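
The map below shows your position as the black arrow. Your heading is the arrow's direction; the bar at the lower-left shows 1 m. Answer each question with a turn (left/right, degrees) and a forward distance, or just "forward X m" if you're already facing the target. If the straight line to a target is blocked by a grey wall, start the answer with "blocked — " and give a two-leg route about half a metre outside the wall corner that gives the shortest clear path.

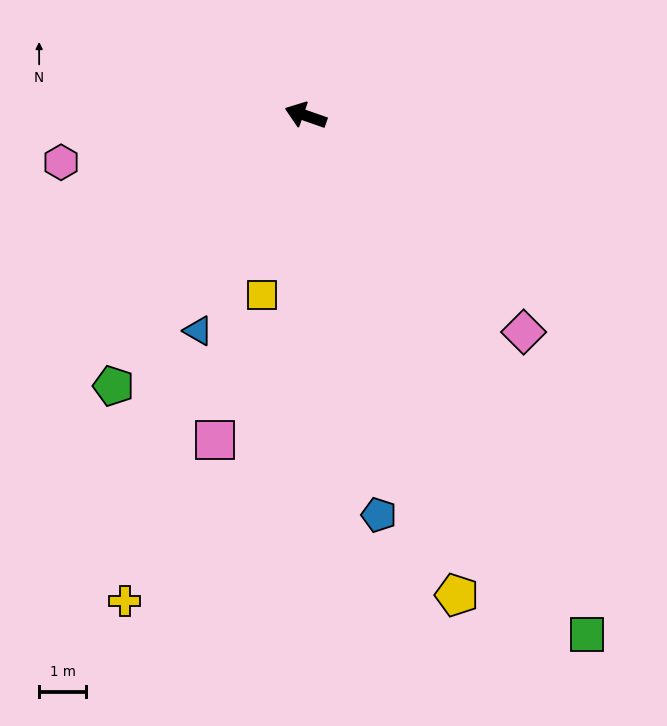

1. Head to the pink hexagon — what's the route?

turn left 30°, forward 5.3 m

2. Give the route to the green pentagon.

turn left 74°, forward 7.0 m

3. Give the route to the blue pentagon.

turn left 120°, forward 8.6 m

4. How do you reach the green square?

turn left 138°, forward 12.5 m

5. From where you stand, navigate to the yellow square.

turn left 96°, forward 3.9 m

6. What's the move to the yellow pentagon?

turn left 127°, forward 10.6 m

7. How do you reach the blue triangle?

turn left 83°, forward 5.1 m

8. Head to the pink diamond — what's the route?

turn left 154°, forward 6.5 m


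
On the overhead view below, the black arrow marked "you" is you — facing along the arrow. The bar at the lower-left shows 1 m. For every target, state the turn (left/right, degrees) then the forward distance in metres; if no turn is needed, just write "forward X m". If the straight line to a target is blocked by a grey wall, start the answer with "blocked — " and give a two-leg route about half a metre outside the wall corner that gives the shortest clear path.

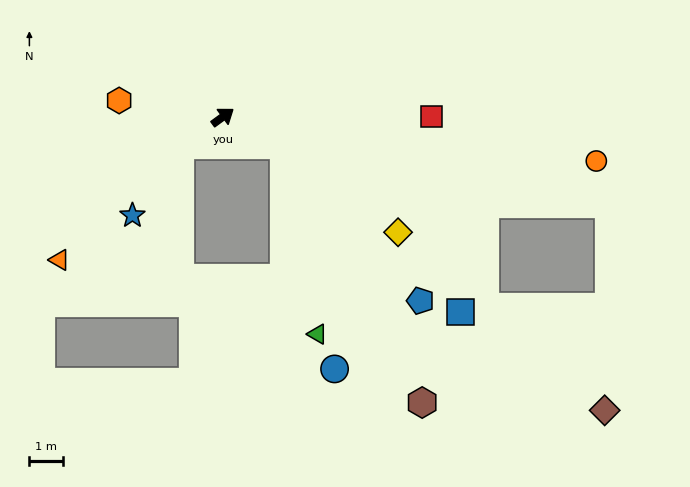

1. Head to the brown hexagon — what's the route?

blocked — turn right 61°, forward 2.0 m, then turn right 37°, forward 8.7 m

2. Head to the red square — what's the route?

turn right 36°, forward 6.2 m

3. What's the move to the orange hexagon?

turn left 135°, forward 3.1 m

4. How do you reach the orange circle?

turn right 43°, forward 11.2 m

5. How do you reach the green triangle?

blocked — turn right 61°, forward 2.0 m, then turn right 55°, forward 5.7 m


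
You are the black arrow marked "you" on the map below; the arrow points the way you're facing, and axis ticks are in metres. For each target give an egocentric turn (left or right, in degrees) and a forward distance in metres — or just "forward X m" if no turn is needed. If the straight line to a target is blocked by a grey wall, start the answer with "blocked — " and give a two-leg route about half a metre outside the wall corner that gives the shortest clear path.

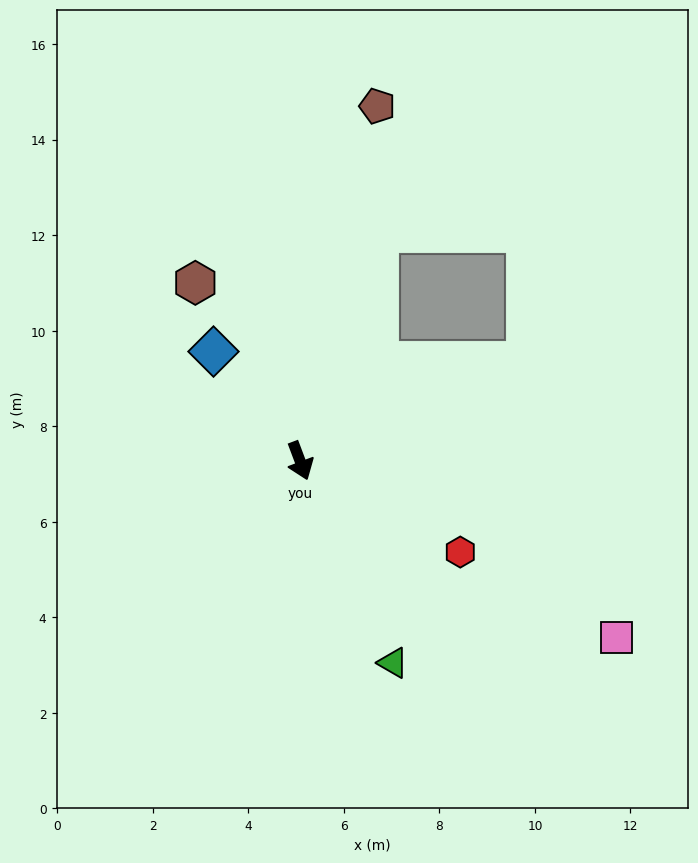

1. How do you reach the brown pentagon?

turn left 147°, forward 7.6 m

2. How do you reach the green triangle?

turn left 4°, forward 4.7 m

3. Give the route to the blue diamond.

turn right 162°, forward 2.9 m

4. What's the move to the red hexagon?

turn left 40°, forward 3.9 m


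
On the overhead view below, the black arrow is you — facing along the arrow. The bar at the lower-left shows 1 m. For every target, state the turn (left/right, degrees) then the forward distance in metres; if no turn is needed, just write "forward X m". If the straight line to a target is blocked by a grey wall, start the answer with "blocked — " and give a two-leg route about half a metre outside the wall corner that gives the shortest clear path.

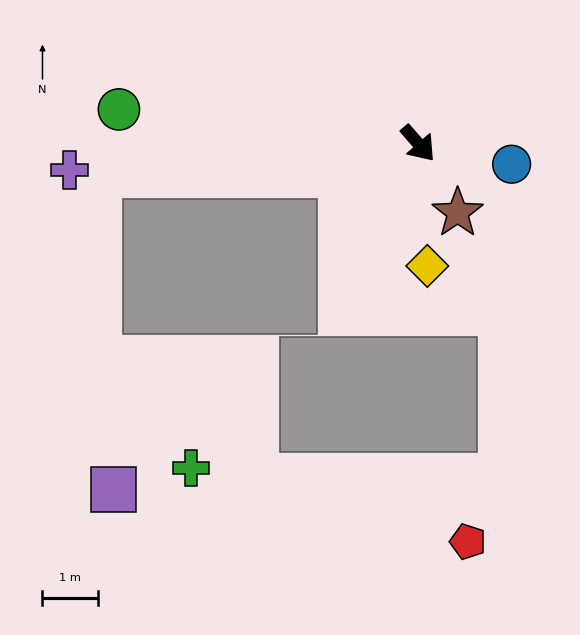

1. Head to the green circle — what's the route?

turn right 138°, forward 5.4 m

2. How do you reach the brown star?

turn right 11°, forward 1.4 m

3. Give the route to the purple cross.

turn right 127°, forward 6.3 m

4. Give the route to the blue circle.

turn left 36°, forward 1.7 m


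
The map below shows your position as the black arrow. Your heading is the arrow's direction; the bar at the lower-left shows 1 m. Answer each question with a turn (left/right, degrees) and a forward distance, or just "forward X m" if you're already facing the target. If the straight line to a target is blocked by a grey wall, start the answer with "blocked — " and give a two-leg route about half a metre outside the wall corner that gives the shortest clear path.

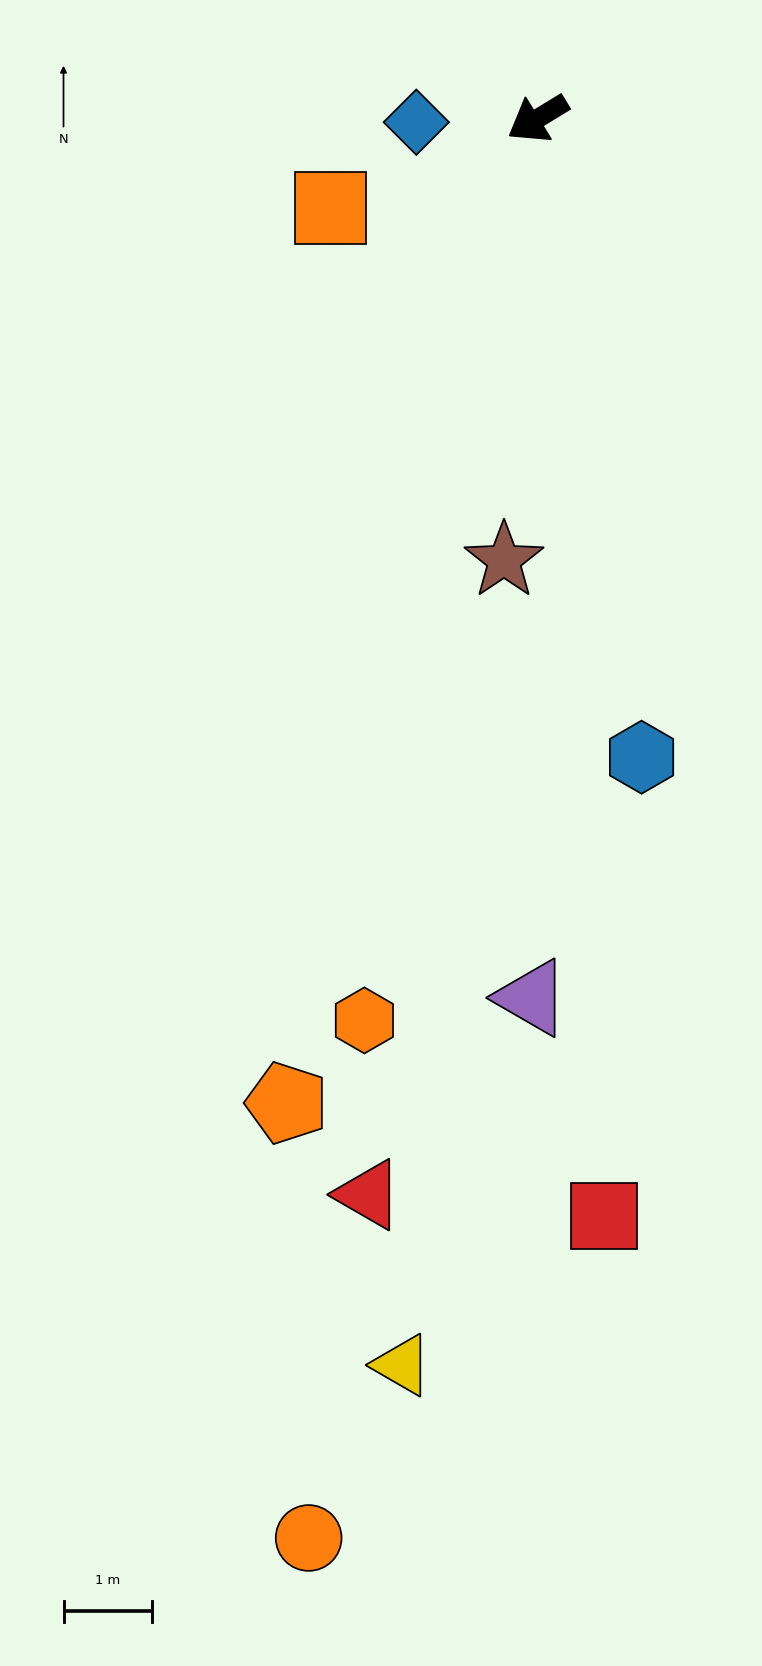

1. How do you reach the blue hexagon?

turn left 68°, forward 7.3 m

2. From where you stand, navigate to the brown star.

turn left 54°, forward 5.0 m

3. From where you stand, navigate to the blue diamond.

turn right 30°, forward 1.4 m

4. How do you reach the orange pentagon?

turn left 44°, forward 11.5 m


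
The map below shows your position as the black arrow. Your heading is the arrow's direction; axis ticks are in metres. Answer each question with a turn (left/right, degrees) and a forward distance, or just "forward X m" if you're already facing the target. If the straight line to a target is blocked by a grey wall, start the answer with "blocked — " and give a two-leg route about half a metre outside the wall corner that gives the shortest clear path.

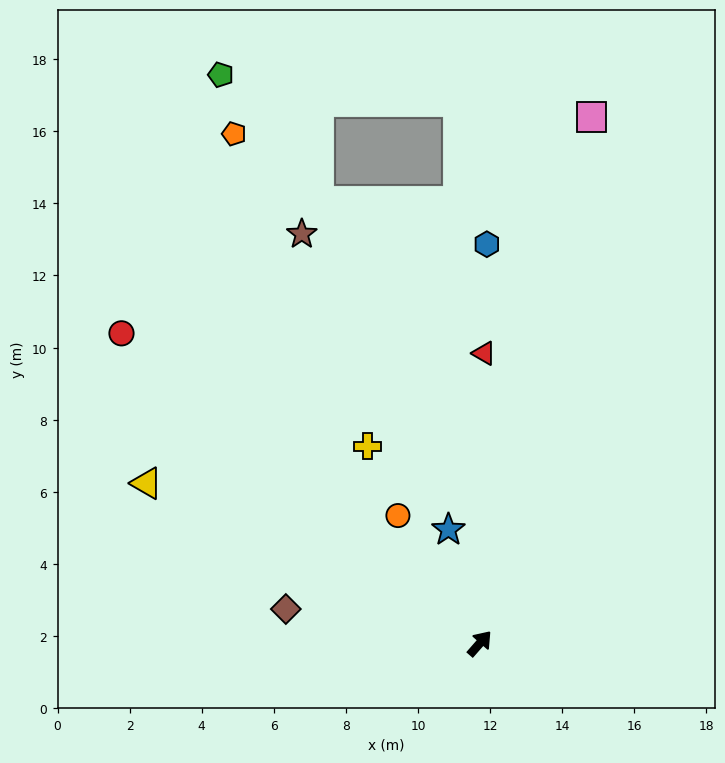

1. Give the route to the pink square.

turn left 29°, forward 14.9 m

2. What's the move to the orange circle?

turn left 74°, forward 4.2 m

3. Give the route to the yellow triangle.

turn left 106°, forward 10.3 m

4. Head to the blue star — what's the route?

turn left 57°, forward 3.3 m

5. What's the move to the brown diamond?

turn left 121°, forward 5.5 m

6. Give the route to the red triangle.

turn left 40°, forward 8.0 m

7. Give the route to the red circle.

turn left 90°, forward 13.1 m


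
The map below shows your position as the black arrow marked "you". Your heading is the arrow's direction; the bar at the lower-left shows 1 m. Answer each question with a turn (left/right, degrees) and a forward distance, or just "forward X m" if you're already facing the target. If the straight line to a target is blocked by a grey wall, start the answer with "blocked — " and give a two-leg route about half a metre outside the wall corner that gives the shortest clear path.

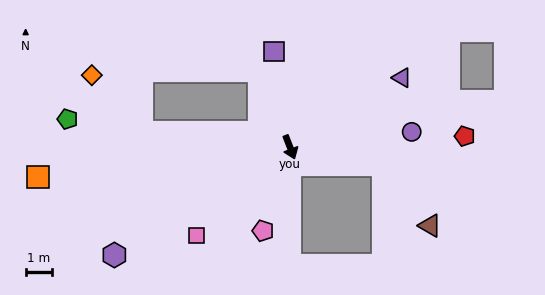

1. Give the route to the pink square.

turn right 68°, forward 4.8 m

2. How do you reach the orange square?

turn right 104°, forward 9.5 m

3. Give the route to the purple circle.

turn left 76°, forward 4.6 m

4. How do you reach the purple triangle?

turn left 101°, forward 4.9 m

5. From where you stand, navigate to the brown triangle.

blocked — turn left 58°, forward 3.5 m, then turn right 41°, forward 2.9 m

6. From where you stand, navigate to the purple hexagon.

turn right 80°, forward 7.7 m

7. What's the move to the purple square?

turn left 168°, forward 3.6 m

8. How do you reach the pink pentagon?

turn right 39°, forward 3.3 m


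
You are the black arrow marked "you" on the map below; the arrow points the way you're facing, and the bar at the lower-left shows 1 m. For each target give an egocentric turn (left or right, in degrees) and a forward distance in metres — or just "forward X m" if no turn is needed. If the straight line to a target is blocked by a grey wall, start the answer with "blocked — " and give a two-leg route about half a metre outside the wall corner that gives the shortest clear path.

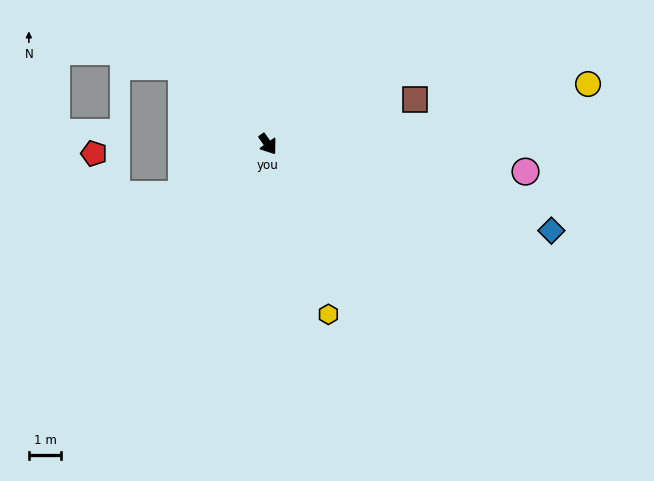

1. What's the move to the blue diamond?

turn left 38°, forward 9.2 m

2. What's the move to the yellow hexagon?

turn right 16°, forward 5.6 m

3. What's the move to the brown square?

turn left 71°, forward 4.8 m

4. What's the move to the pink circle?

turn left 48°, forward 8.0 m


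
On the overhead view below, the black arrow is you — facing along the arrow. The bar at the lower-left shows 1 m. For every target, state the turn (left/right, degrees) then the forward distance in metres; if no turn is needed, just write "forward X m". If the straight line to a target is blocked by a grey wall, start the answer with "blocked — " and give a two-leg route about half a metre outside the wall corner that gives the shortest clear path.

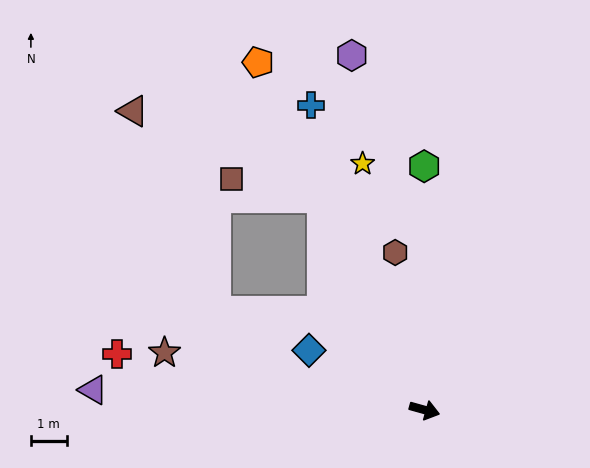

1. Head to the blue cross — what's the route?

turn left 126°, forward 9.1 m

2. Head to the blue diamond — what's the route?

turn left 168°, forward 3.6 m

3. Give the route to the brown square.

blocked — turn left 131°, forward 6.6 m, then turn left 53°, forward 2.6 m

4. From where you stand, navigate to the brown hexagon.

turn left 116°, forward 4.5 m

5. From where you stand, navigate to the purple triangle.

turn right 168°, forward 9.3 m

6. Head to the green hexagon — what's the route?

turn left 106°, forward 6.8 m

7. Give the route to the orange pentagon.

turn left 131°, forward 10.8 m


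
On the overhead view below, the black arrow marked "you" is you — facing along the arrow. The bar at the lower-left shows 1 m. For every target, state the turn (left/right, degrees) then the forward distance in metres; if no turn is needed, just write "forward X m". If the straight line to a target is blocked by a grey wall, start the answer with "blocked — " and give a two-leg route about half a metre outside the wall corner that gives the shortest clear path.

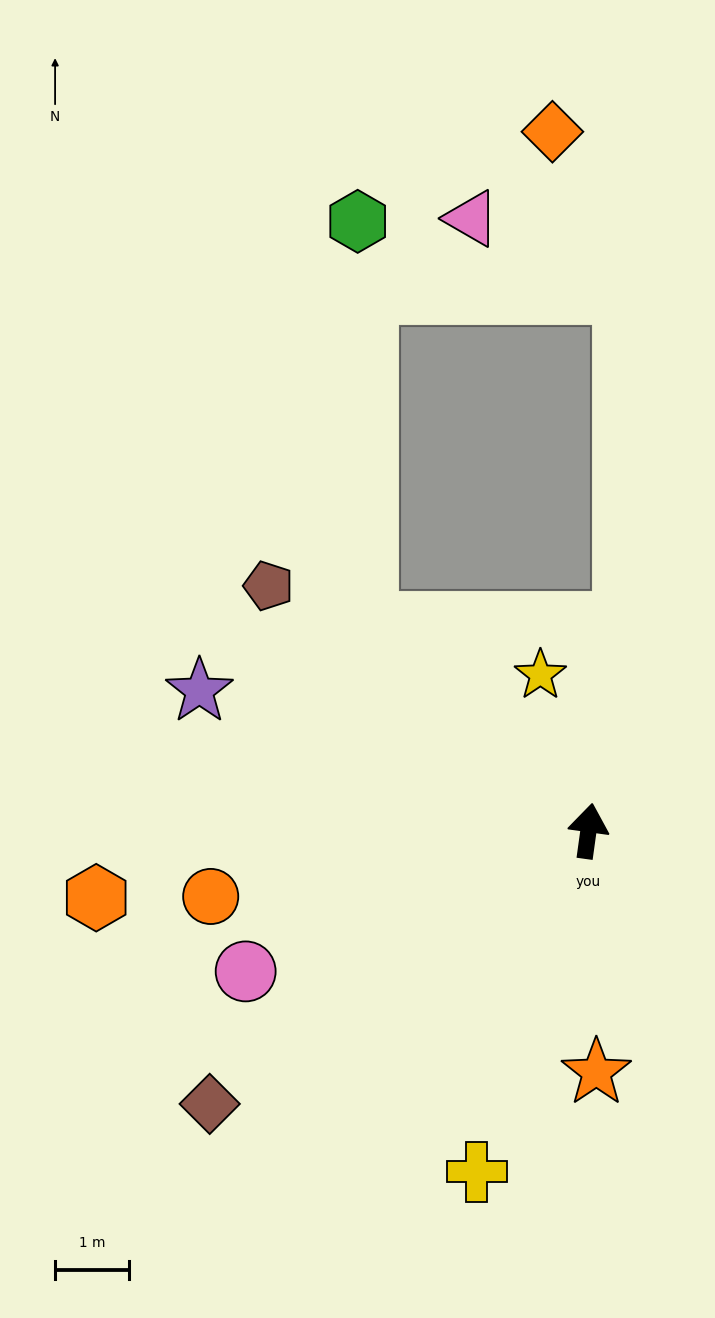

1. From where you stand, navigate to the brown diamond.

turn left 134°, forward 6.3 m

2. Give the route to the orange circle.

turn left 108°, forward 5.2 m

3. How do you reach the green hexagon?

blocked — turn left 55°, forward 4.1 m, then turn right 46°, forward 5.5 m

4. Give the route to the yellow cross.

turn left 170°, forward 4.9 m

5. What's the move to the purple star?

turn left 78°, forward 5.6 m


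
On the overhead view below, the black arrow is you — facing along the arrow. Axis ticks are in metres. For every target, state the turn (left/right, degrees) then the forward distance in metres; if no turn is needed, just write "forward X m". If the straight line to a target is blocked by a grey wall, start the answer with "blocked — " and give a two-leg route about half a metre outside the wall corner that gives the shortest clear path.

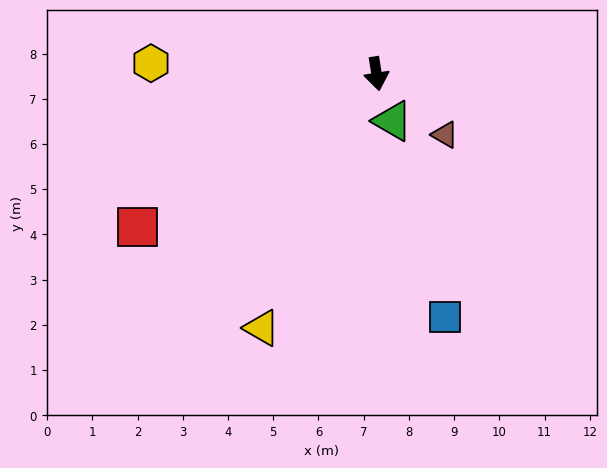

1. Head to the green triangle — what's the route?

turn left 10°, forward 1.1 m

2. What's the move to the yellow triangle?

turn right 33°, forward 6.2 m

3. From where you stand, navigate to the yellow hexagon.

turn right 102°, forward 5.0 m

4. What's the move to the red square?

turn right 66°, forward 6.3 m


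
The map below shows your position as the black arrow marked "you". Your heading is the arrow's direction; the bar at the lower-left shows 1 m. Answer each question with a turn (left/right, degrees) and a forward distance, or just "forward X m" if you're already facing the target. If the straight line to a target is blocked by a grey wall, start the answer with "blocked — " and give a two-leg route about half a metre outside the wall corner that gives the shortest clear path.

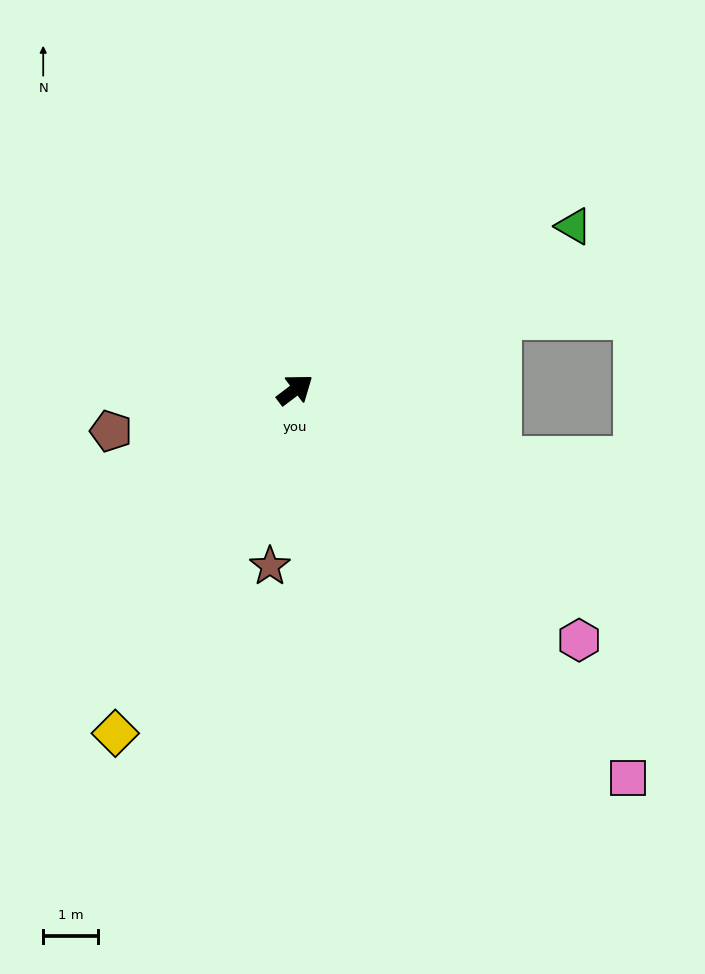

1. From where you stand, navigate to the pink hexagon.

turn right 79°, forward 7.0 m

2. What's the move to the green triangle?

turn right 7°, forward 5.9 m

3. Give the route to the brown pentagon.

turn left 156°, forward 3.5 m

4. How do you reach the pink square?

turn right 87°, forward 9.4 m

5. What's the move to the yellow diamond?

turn right 155°, forward 7.1 m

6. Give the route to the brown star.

turn right 135°, forward 3.3 m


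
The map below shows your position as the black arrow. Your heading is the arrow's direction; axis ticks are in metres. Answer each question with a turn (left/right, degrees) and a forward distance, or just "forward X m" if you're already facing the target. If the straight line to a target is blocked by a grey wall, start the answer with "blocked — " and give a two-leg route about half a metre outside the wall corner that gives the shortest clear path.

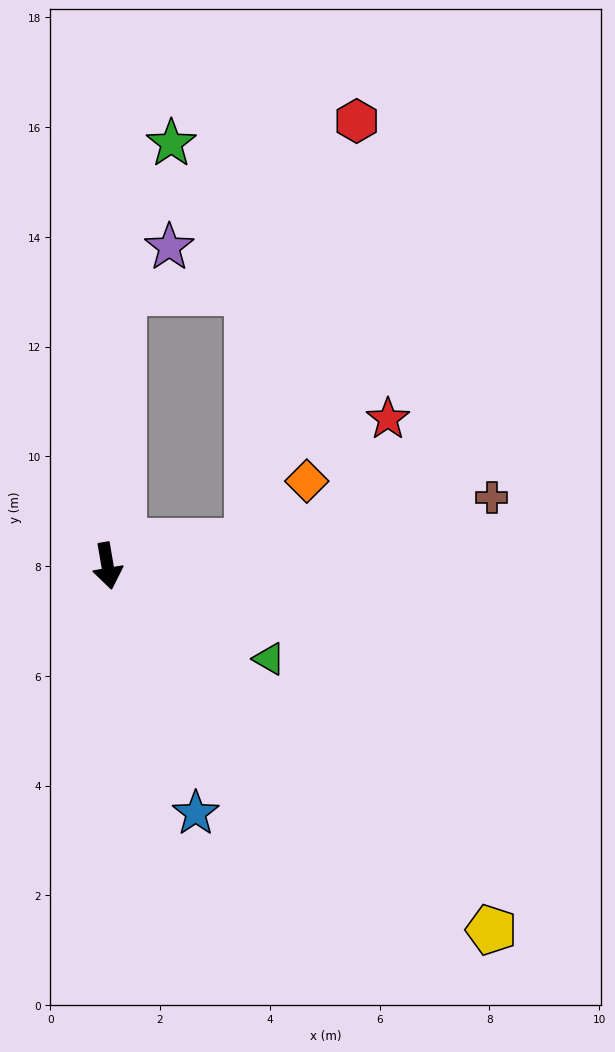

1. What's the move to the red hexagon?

blocked — turn left 90°, forward 2.6 m, then turn left 66°, forward 7.9 m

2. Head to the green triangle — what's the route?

turn left 50°, forward 3.4 m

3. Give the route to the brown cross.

turn left 90°, forward 7.1 m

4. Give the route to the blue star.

turn left 10°, forward 4.8 m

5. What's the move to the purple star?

blocked — turn left 167°, forward 5.0 m, then turn right 42°, forward 1.2 m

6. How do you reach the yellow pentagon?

turn left 37°, forward 9.6 m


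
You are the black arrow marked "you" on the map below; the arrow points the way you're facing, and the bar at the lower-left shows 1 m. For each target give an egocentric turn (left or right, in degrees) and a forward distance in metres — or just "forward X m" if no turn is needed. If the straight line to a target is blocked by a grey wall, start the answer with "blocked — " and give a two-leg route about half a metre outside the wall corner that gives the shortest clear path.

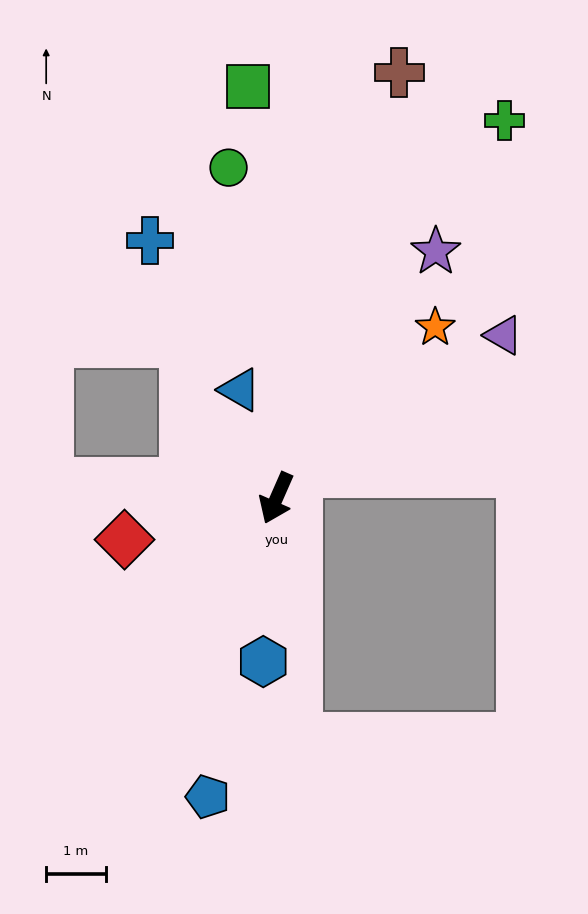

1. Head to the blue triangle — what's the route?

turn right 138°, forward 1.9 m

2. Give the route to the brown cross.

turn right 172°, forward 7.4 m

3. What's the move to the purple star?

turn left 171°, forward 4.9 m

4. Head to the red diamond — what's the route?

turn right 51°, forward 2.6 m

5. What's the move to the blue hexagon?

turn left 19°, forward 2.7 m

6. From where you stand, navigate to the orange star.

turn left 161°, forward 3.9 m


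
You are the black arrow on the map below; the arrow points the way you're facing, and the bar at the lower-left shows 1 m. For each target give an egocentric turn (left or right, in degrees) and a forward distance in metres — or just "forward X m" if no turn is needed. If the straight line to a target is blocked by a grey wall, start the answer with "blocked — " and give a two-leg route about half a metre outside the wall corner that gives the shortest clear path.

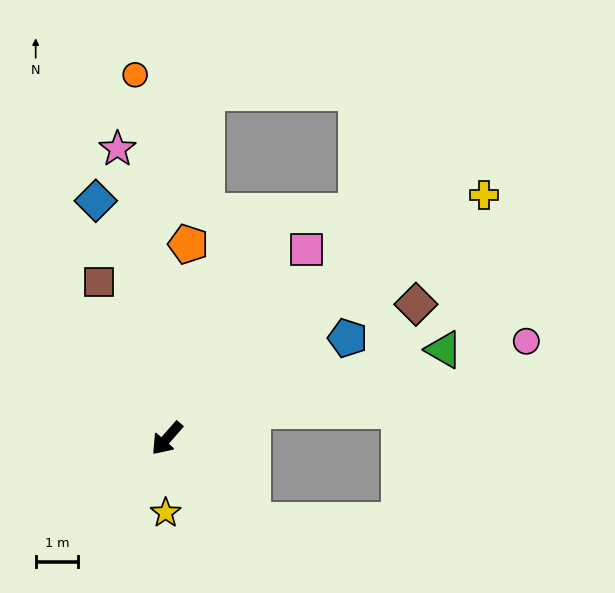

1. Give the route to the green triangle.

turn left 149°, forward 6.9 m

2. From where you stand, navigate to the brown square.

turn right 115°, forward 4.0 m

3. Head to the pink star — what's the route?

turn right 129°, forward 6.9 m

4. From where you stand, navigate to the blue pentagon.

turn left 160°, forward 4.9 m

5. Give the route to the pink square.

turn right 175°, forward 5.5 m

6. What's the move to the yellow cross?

turn left 169°, forward 9.4 m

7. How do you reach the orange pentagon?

turn right 145°, forward 4.6 m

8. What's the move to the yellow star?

turn left 40°, forward 1.8 m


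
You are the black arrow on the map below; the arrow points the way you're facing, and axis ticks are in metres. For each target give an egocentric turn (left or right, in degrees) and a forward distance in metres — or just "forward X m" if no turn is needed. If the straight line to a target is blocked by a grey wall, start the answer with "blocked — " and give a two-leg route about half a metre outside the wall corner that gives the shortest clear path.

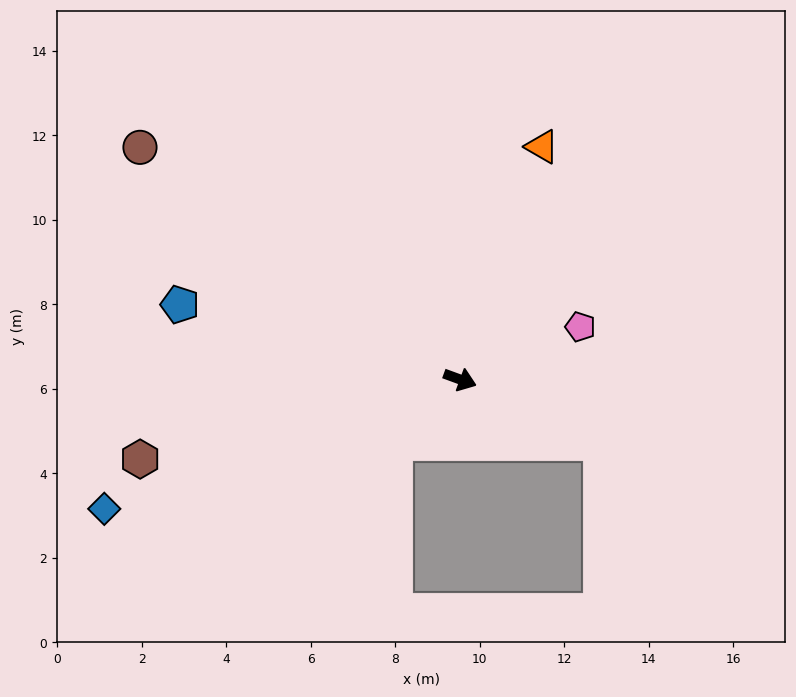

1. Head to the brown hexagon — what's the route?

turn right 146°, forward 7.8 m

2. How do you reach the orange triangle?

turn left 91°, forward 5.8 m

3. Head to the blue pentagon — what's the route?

turn right 175°, forward 6.9 m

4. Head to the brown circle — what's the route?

turn left 164°, forward 9.4 m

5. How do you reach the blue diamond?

turn right 140°, forward 9.0 m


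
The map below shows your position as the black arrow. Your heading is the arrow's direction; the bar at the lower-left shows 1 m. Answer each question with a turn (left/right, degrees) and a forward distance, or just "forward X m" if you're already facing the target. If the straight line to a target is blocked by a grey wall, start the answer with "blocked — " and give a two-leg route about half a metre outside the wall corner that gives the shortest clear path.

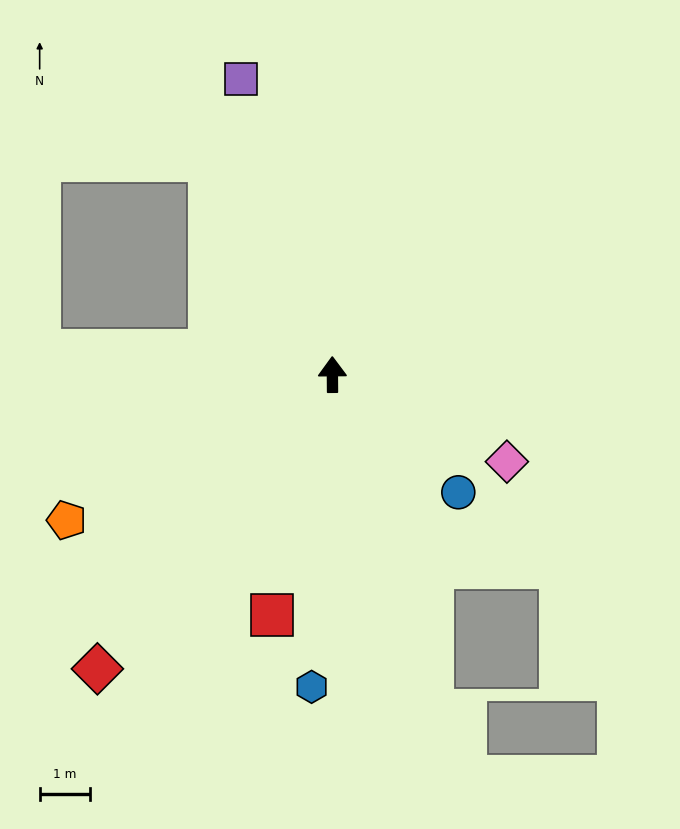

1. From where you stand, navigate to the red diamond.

turn left 141°, forward 7.5 m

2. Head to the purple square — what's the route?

turn left 17°, forward 6.2 m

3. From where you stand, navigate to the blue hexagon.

turn left 176°, forward 6.3 m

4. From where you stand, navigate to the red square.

turn left 166°, forward 5.0 m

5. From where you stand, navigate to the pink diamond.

turn right 117°, forward 3.9 m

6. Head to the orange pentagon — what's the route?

turn left 118°, forward 6.1 m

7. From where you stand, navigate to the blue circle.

turn right 133°, forward 3.5 m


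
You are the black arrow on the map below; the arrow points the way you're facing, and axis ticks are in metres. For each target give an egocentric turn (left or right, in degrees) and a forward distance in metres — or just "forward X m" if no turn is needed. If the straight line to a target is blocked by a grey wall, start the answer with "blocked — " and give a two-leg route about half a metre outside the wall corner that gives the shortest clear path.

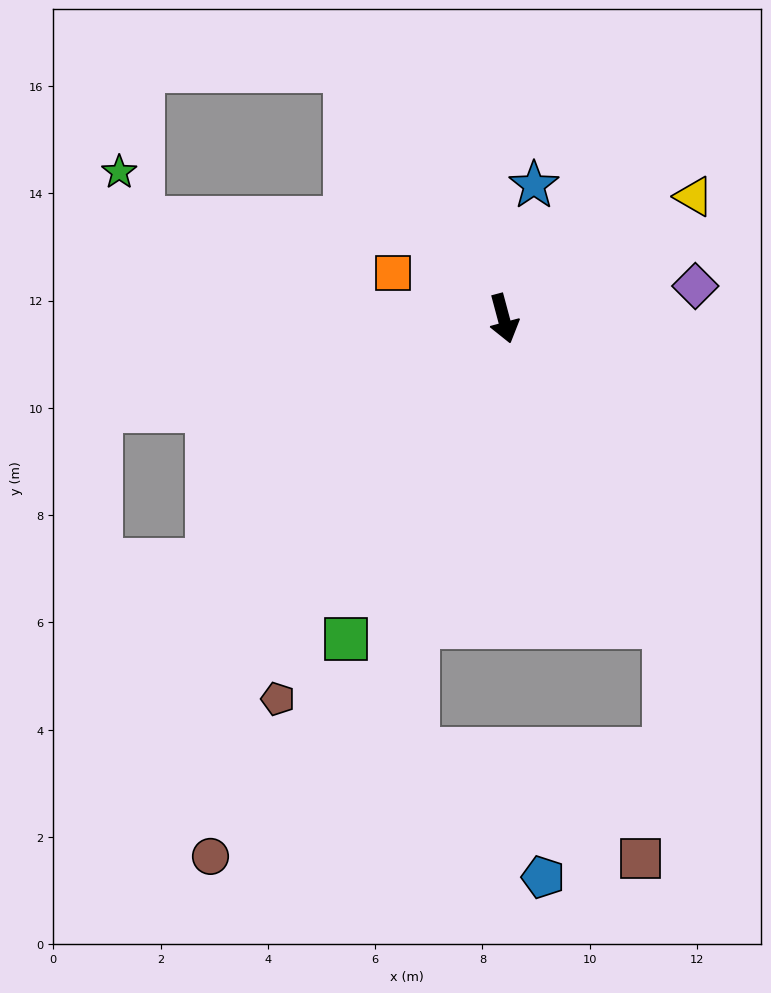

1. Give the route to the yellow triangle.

turn left 108°, forward 4.2 m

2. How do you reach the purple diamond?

turn left 85°, forward 3.6 m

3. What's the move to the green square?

turn right 41°, forward 6.7 m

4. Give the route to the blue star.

turn left 152°, forward 2.5 m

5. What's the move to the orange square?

turn right 127°, forward 2.2 m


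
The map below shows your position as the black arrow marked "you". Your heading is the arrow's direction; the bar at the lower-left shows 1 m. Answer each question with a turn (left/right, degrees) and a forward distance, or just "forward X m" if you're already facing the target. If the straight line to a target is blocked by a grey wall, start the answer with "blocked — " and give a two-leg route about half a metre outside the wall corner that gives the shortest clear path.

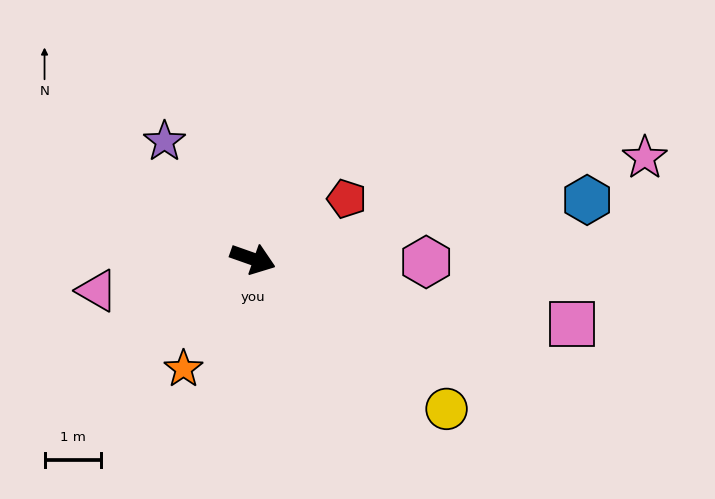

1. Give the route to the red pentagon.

turn left 52°, forward 2.0 m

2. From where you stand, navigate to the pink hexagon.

turn left 18°, forward 3.1 m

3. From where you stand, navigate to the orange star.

turn right 103°, forward 2.3 m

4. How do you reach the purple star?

turn left 146°, forward 2.6 m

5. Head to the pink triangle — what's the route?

turn right 149°, forward 2.8 m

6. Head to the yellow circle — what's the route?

turn right 18°, forward 4.3 m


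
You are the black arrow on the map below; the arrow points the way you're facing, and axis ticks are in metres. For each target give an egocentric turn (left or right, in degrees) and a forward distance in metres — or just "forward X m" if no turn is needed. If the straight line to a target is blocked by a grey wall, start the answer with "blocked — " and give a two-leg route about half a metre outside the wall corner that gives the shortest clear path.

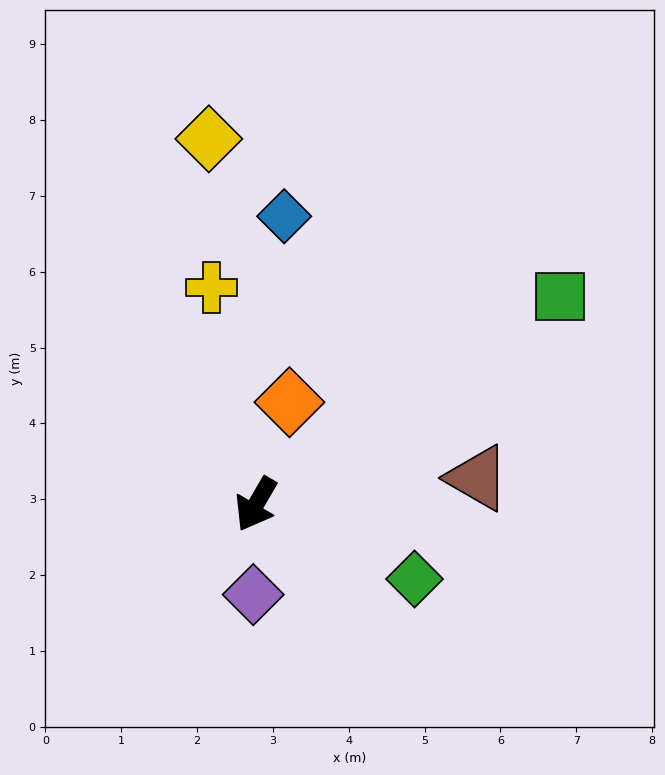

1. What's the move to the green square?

turn left 154°, forward 4.9 m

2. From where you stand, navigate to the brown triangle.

turn left 127°, forward 2.9 m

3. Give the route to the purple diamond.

turn left 28°, forward 1.2 m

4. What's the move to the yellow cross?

turn right 138°, forward 2.9 m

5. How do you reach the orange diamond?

turn right 168°, forward 1.4 m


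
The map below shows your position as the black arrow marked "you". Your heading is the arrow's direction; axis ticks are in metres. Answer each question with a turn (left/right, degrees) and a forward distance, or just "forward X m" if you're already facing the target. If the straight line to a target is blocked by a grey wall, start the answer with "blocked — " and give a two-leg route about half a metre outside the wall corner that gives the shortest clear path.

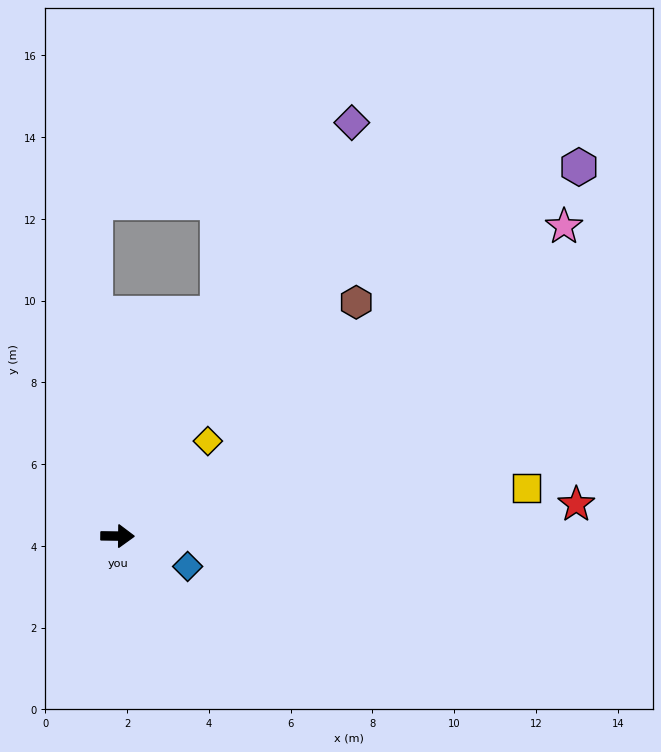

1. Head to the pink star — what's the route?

turn left 35°, forward 13.3 m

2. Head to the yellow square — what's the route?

turn left 7°, forward 10.1 m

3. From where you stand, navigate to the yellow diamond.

turn left 47°, forward 3.2 m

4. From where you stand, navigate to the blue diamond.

turn right 23°, forward 1.9 m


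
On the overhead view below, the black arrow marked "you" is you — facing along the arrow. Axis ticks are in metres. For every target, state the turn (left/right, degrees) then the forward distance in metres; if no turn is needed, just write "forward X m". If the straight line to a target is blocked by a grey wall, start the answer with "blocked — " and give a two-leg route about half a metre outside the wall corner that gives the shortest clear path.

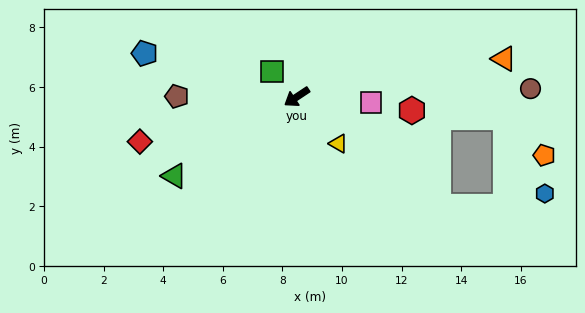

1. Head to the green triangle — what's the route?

forward 4.9 m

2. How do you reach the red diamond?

turn right 18°, forward 5.5 m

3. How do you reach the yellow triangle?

turn left 98°, forward 2.1 m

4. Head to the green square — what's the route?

turn right 79°, forward 1.2 m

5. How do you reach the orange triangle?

turn left 157°, forward 7.1 m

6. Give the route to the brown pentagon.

turn right 34°, forward 4.0 m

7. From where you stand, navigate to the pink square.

turn left 142°, forward 2.5 m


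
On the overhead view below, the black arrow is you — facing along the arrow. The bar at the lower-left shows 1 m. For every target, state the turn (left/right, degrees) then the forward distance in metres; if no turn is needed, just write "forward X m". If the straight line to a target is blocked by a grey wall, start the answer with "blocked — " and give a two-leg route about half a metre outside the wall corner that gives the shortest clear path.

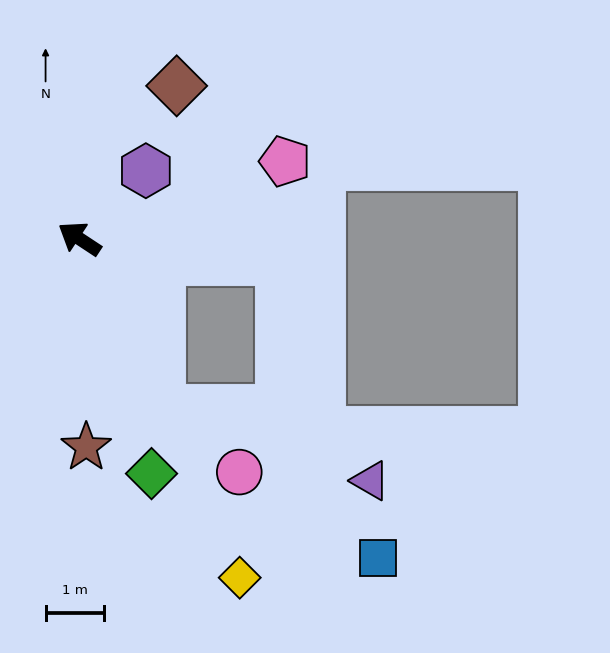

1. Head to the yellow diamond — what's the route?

turn left 149°, forward 6.5 m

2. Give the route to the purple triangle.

blocked — turn left 149°, forward 3.3 m, then turn left 46°, forward 3.8 m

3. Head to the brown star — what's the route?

turn left 125°, forward 3.6 m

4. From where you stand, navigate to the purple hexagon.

turn right 101°, forward 1.6 m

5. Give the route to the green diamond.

turn left 140°, forward 4.2 m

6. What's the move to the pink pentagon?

turn right 126°, forward 3.8 m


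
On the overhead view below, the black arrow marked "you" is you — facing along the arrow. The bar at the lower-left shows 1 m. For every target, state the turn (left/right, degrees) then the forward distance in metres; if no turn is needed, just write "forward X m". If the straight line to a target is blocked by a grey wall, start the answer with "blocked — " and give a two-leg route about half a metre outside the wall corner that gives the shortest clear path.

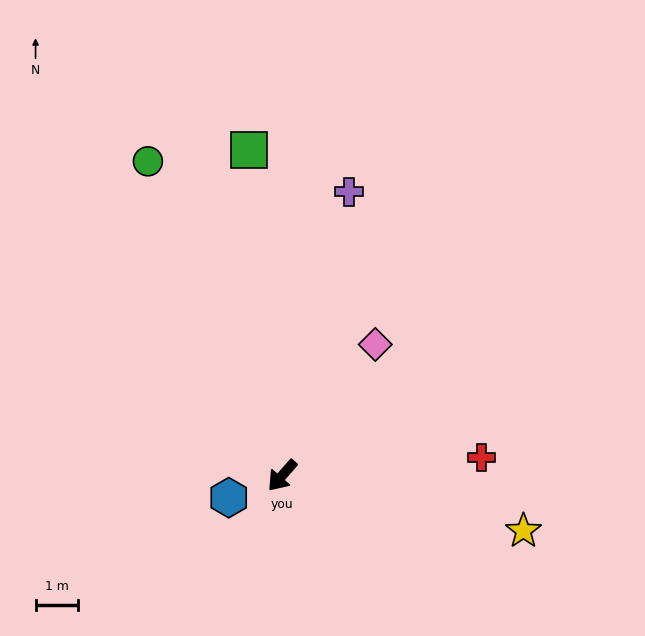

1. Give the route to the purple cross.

turn right 152°, forward 6.8 m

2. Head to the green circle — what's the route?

turn right 116°, forward 8.0 m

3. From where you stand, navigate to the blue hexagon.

turn right 26°, forward 1.4 m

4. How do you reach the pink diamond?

turn right 174°, forward 3.8 m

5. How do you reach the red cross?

turn left 136°, forward 4.7 m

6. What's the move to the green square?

turn right 133°, forward 7.7 m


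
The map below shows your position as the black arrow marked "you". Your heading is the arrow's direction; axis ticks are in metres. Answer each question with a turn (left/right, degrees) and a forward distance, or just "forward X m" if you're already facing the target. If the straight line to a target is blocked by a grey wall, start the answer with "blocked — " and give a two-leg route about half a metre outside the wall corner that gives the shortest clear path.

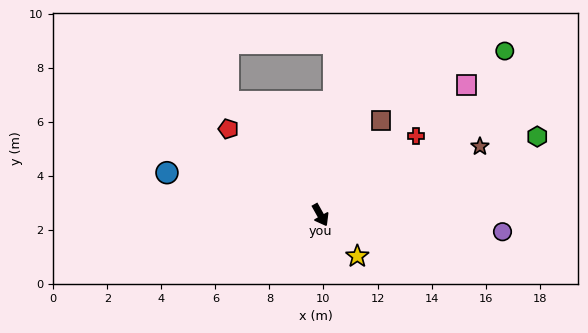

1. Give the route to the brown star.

turn left 84°, forward 6.4 m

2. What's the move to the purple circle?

turn left 55°, forward 6.8 m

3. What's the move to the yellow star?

turn left 13°, forward 2.0 m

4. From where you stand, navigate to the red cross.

turn left 100°, forward 4.6 m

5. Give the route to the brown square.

turn left 118°, forward 4.2 m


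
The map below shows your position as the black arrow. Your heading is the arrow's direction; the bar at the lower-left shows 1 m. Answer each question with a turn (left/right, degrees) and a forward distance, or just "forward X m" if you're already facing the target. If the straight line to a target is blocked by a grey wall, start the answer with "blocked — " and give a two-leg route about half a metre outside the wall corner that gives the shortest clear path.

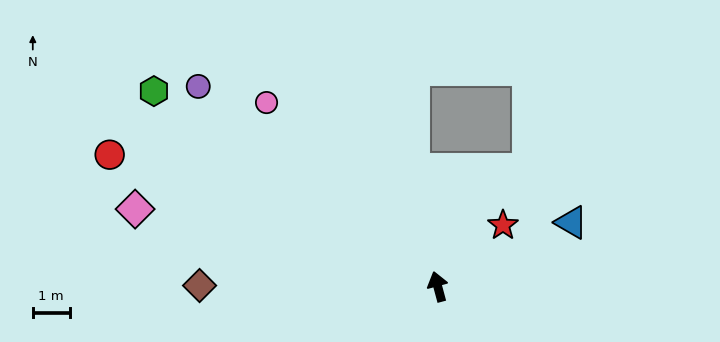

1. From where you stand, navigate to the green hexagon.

turn left 40°, forward 9.3 m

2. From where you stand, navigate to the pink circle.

turn left 28°, forward 6.8 m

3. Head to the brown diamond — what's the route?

turn left 75°, forward 6.4 m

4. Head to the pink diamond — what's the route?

turn left 61°, forward 8.4 m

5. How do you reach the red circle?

turn left 53°, forward 9.5 m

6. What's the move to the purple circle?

turn left 35°, forward 8.4 m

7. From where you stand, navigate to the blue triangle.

turn right 79°, forward 4.0 m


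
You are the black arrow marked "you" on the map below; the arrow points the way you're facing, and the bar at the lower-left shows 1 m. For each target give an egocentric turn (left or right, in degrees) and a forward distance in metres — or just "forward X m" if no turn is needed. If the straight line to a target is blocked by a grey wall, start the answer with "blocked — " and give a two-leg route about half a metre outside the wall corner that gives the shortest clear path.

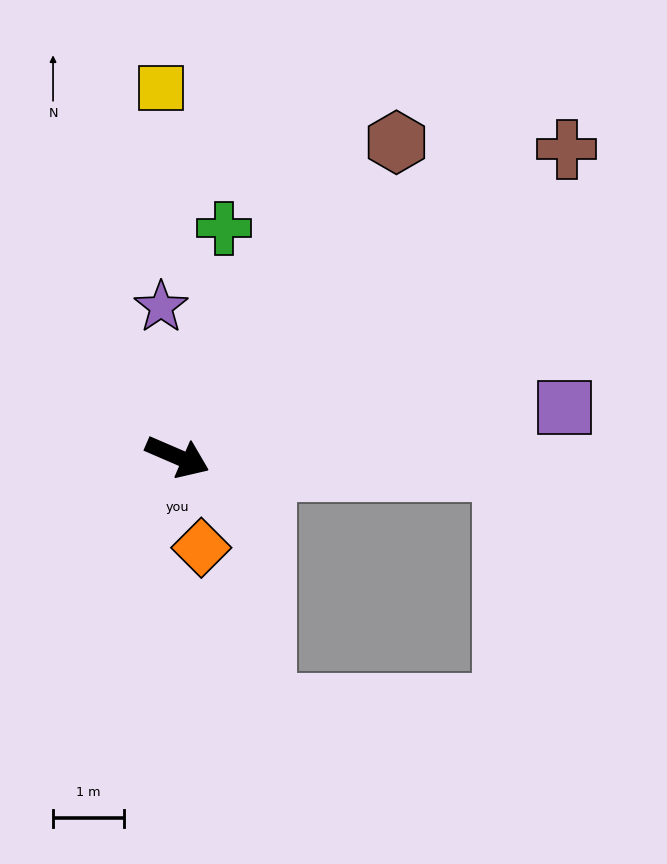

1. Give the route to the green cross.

turn left 102°, forward 3.3 m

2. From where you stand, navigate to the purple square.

turn left 31°, forward 5.5 m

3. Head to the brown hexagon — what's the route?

turn left 78°, forward 5.4 m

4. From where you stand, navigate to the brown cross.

turn left 62°, forward 7.0 m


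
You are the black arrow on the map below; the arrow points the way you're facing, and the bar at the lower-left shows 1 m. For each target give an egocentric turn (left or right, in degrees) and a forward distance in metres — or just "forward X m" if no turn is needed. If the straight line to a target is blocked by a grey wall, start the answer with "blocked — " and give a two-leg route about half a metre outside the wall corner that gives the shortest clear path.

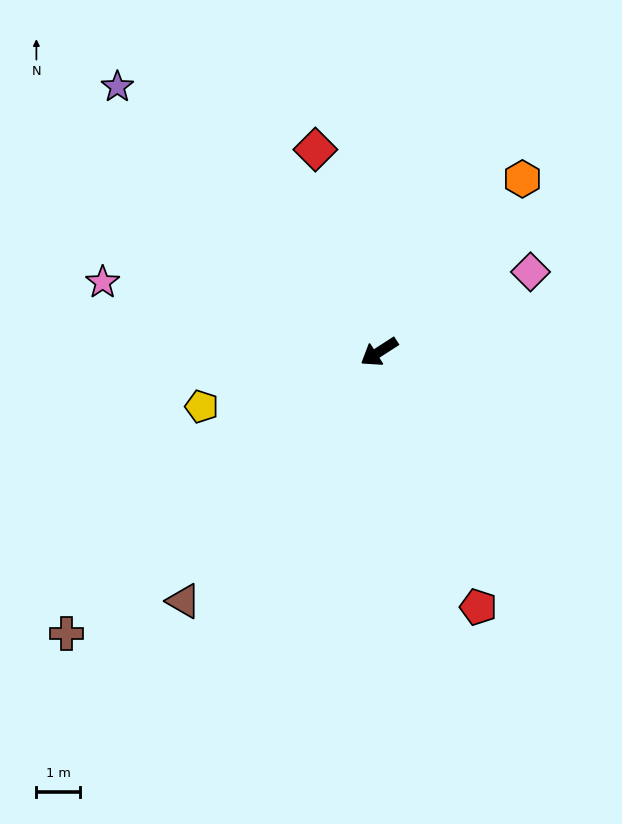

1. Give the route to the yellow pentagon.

turn right 16°, forward 4.3 m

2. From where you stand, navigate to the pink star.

turn right 47°, forward 6.6 m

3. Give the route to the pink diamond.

turn left 175°, forward 3.9 m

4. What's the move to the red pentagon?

turn left 78°, forward 6.3 m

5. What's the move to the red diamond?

turn right 105°, forward 4.9 m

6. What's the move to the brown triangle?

turn left 19°, forward 7.3 m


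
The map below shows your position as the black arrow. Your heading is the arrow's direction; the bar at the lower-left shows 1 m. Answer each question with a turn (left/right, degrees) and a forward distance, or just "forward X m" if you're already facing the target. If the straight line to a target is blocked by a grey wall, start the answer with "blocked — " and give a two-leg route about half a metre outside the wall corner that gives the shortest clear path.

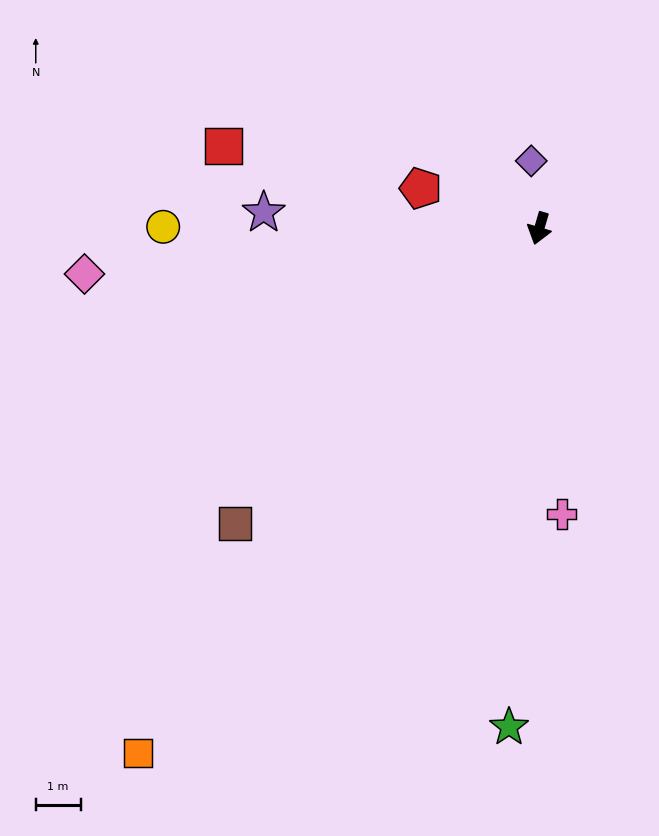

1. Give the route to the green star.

turn left 13°, forward 11.1 m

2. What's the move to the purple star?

turn right 77°, forward 6.2 m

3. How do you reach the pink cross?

turn left 21°, forward 6.4 m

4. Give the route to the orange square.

turn right 21°, forward 14.7 m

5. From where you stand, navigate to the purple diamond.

turn right 157°, forward 1.5 m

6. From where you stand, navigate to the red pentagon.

turn right 92°, forward 2.8 m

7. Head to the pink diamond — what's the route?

turn right 68°, forward 10.2 m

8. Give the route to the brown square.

turn right 30°, forward 9.5 m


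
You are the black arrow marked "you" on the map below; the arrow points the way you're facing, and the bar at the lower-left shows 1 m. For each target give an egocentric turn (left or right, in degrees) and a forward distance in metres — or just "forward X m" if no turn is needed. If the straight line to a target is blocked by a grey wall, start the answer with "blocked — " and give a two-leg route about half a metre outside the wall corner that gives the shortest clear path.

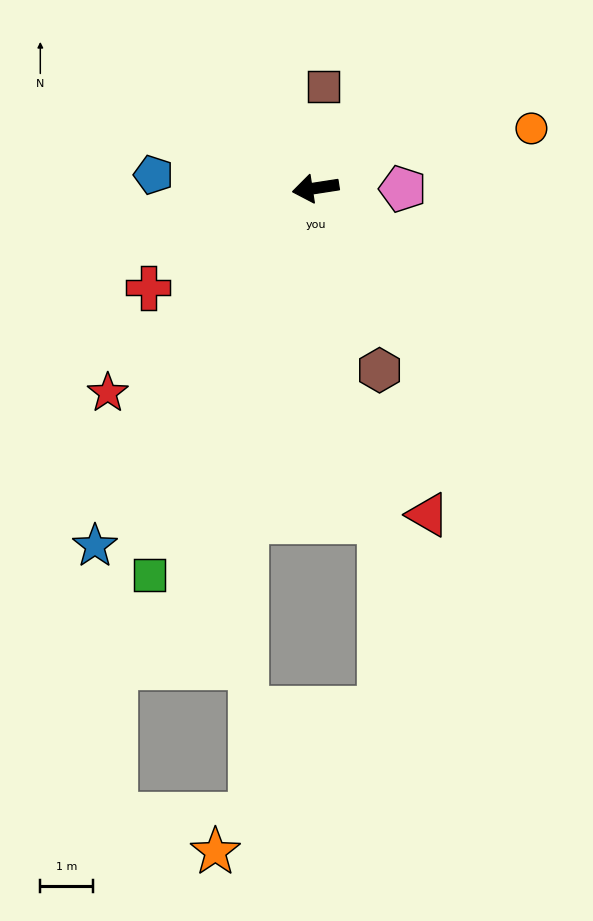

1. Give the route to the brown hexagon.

turn left 101°, forward 3.7 m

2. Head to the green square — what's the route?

turn left 58°, forward 8.0 m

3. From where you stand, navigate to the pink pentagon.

turn left 171°, forward 1.7 m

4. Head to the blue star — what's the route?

turn left 50°, forward 8.0 m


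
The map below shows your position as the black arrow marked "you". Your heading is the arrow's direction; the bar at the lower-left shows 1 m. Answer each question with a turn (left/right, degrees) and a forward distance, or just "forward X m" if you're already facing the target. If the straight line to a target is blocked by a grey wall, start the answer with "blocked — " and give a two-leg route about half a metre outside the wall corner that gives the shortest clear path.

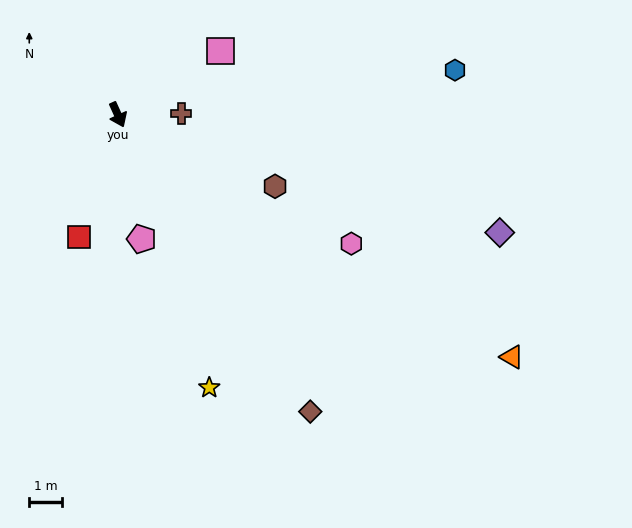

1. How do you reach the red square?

turn right 42°, forward 4.0 m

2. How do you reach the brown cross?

turn left 67°, forward 2.0 m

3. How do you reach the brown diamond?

turn left 9°, forward 10.9 m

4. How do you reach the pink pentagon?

turn right 14°, forward 3.9 m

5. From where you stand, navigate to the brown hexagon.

turn left 41°, forward 5.3 m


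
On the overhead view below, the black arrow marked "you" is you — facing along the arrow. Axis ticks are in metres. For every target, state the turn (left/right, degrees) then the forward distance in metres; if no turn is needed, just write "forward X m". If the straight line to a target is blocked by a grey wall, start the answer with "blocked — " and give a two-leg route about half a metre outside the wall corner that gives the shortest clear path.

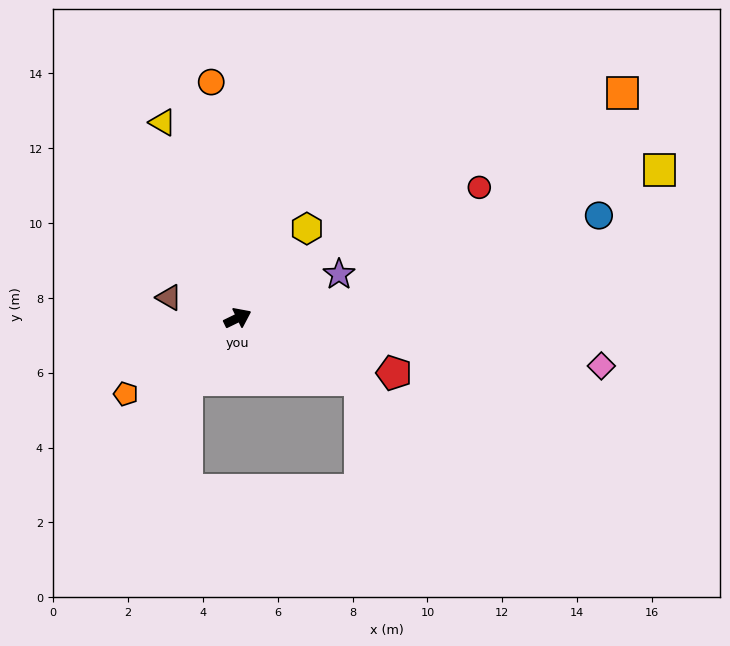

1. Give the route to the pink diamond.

turn right 33°, forward 9.8 m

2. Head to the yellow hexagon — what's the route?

turn left 26°, forward 3.0 m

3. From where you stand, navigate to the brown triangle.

turn left 137°, forward 1.9 m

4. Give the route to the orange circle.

turn left 71°, forward 6.3 m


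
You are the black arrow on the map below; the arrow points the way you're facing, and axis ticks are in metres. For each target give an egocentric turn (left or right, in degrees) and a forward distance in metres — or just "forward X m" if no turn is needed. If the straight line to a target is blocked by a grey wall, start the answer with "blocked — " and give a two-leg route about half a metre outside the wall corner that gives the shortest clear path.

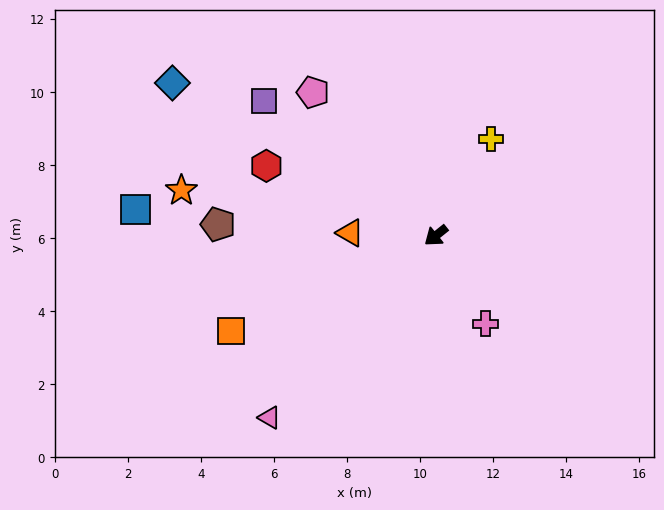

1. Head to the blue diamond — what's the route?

turn right 69°, forward 8.3 m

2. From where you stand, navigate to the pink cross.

turn left 81°, forward 2.8 m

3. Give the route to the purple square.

turn right 77°, forward 6.0 m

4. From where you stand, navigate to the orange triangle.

turn right 40°, forward 2.3 m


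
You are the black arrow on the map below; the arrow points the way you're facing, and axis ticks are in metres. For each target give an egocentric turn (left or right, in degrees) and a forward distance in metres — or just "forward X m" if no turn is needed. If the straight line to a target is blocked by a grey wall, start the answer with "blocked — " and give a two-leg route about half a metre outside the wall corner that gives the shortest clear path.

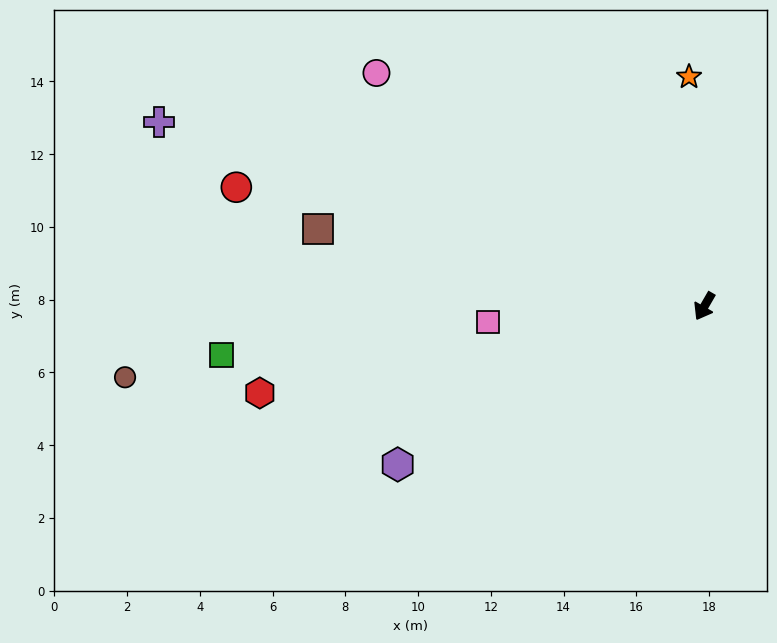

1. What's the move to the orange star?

turn right 146°, forward 6.3 m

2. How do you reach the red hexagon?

turn right 49°, forward 12.5 m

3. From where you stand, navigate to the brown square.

turn right 71°, forward 10.8 m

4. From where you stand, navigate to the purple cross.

turn right 79°, forward 15.8 m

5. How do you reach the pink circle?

turn right 95°, forward 11.1 m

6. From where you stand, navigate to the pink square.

turn right 56°, forward 6.0 m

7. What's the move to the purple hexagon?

turn right 33°, forward 9.5 m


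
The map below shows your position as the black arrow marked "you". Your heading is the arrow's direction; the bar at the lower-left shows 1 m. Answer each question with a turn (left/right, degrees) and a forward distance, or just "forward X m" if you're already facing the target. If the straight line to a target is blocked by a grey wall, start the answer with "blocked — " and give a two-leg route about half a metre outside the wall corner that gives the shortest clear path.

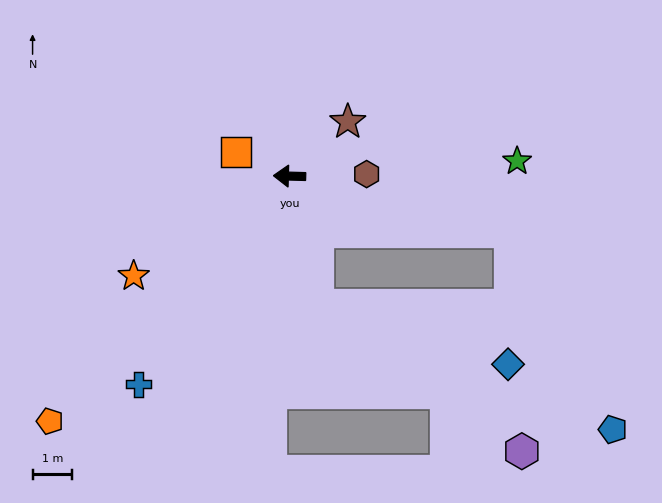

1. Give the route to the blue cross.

turn left 56°, forward 6.5 m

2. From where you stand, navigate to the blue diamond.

blocked — turn left 104°, forward 3.4 m, then turn left 61°, forward 5.1 m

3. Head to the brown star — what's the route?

turn right 135°, forward 2.0 m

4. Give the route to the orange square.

turn right 23°, forward 1.5 m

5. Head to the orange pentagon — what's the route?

turn left 47°, forward 8.7 m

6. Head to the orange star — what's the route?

turn left 34°, forward 4.7 m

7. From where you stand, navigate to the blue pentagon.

blocked — turn left 168°, forward 5.8 m, then turn right 49°, forward 5.7 m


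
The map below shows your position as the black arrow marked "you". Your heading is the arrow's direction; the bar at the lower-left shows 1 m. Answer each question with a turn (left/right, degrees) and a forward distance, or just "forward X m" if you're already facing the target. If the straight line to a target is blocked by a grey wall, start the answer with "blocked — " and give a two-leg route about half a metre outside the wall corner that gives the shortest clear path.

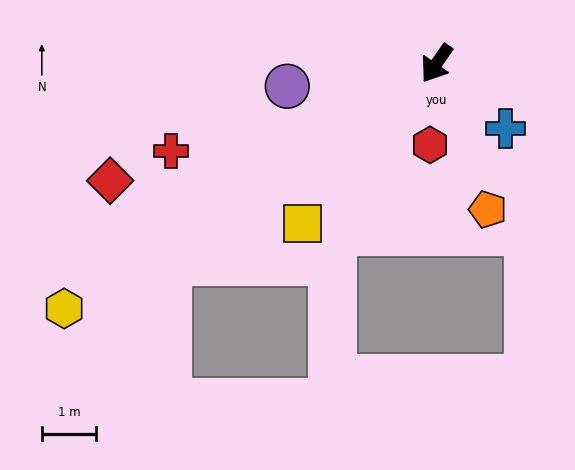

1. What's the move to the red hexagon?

turn left 30°, forward 1.5 m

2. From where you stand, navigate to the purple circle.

turn right 47°, forward 2.8 m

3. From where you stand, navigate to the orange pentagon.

turn left 54°, forward 2.9 m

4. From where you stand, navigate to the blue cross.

turn left 81°, forward 1.8 m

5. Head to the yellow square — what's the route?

turn right 5°, forward 3.9 m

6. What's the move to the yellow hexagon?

turn right 22°, forward 8.2 m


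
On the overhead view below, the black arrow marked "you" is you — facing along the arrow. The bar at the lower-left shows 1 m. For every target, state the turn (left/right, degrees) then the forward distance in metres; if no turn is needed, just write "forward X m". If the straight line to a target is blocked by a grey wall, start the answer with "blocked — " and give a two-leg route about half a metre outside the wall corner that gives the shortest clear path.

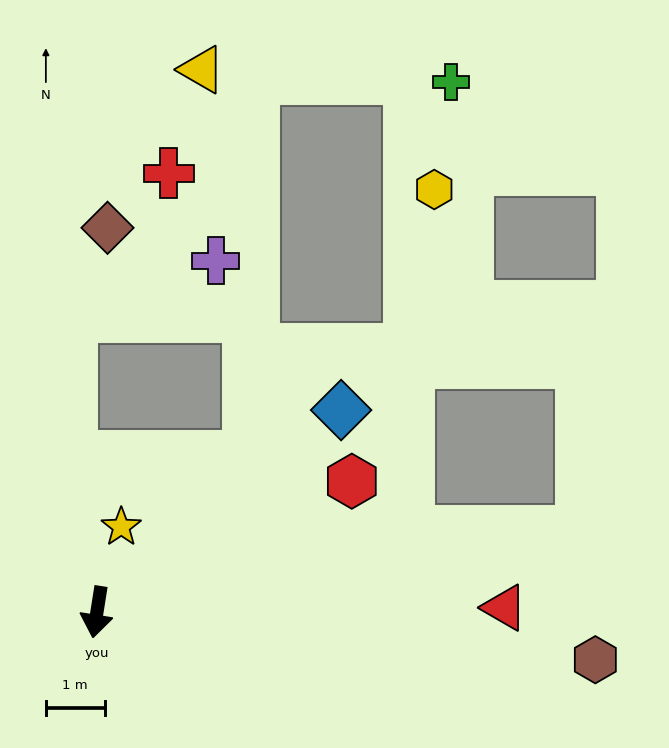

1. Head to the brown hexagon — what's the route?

turn left 94°, forward 8.5 m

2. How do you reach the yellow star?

turn left 173°, forward 1.5 m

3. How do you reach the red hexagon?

turn left 126°, forward 4.9 m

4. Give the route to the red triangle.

turn left 100°, forward 6.9 m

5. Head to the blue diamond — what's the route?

turn left 139°, forward 5.4 m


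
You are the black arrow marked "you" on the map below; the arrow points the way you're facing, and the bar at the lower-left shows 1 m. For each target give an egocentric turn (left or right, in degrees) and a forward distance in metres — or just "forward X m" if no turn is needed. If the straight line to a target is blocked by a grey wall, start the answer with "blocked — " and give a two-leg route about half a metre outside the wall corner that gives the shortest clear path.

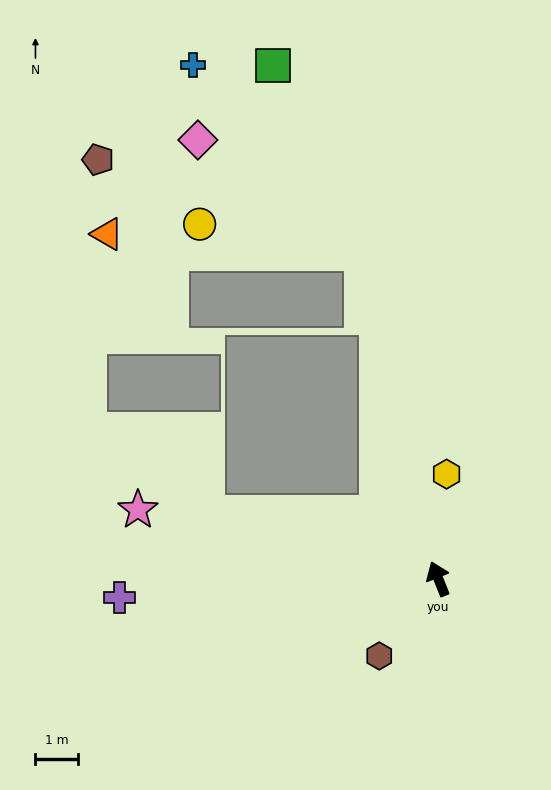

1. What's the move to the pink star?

turn left 55°, forward 7.2 m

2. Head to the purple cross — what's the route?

turn left 72°, forward 7.5 m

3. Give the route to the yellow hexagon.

turn right 26°, forward 2.5 m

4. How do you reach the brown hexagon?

turn left 121°, forward 2.3 m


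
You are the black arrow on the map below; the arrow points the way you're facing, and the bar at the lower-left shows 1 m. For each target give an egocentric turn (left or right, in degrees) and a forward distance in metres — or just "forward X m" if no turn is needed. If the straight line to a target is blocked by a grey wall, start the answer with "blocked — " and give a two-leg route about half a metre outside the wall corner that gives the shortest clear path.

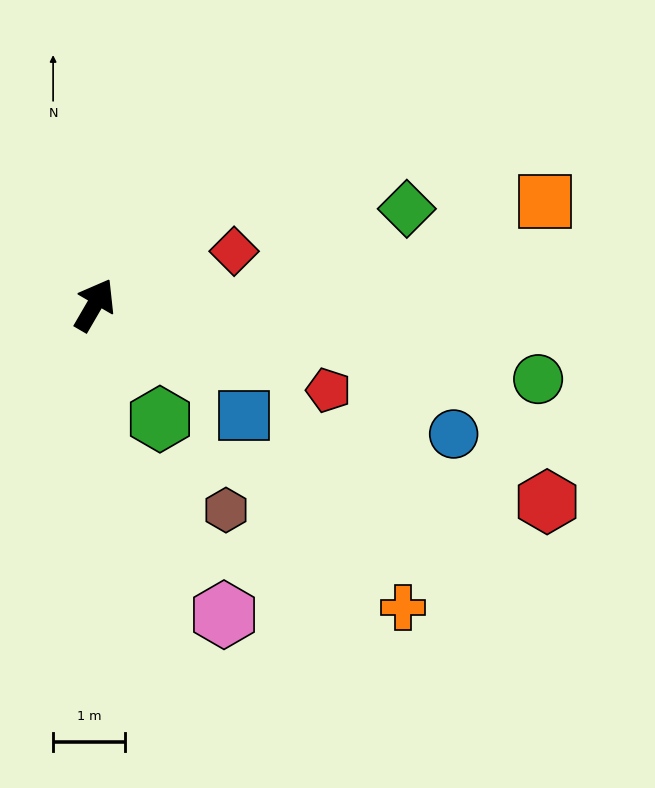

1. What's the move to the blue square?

turn right 96°, forward 2.6 m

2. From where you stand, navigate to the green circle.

turn right 69°, forward 6.3 m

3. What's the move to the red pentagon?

turn right 80°, forward 3.5 m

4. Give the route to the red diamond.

turn right 39°, forward 2.1 m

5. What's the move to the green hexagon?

turn right 120°, forward 1.8 m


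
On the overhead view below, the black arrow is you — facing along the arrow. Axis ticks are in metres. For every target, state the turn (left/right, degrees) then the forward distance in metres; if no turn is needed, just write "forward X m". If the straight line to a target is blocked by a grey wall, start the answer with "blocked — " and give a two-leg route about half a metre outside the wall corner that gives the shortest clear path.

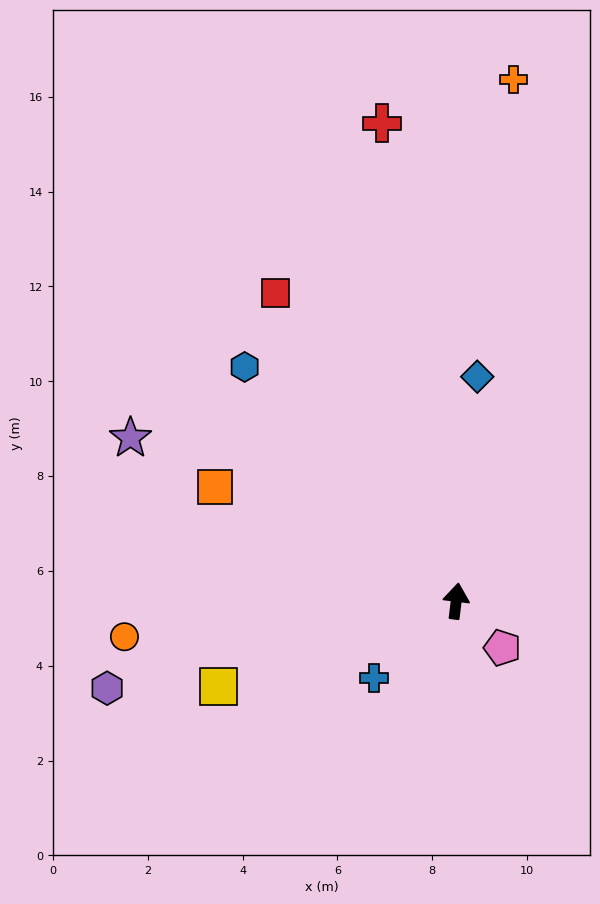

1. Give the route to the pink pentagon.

turn right 128°, forward 1.4 m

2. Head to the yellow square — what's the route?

turn left 117°, forward 5.3 m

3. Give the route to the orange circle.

turn left 103°, forward 7.0 m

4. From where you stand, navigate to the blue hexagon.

turn left 49°, forward 6.7 m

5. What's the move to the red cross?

turn left 16°, forward 10.2 m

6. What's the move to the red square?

turn left 37°, forward 7.5 m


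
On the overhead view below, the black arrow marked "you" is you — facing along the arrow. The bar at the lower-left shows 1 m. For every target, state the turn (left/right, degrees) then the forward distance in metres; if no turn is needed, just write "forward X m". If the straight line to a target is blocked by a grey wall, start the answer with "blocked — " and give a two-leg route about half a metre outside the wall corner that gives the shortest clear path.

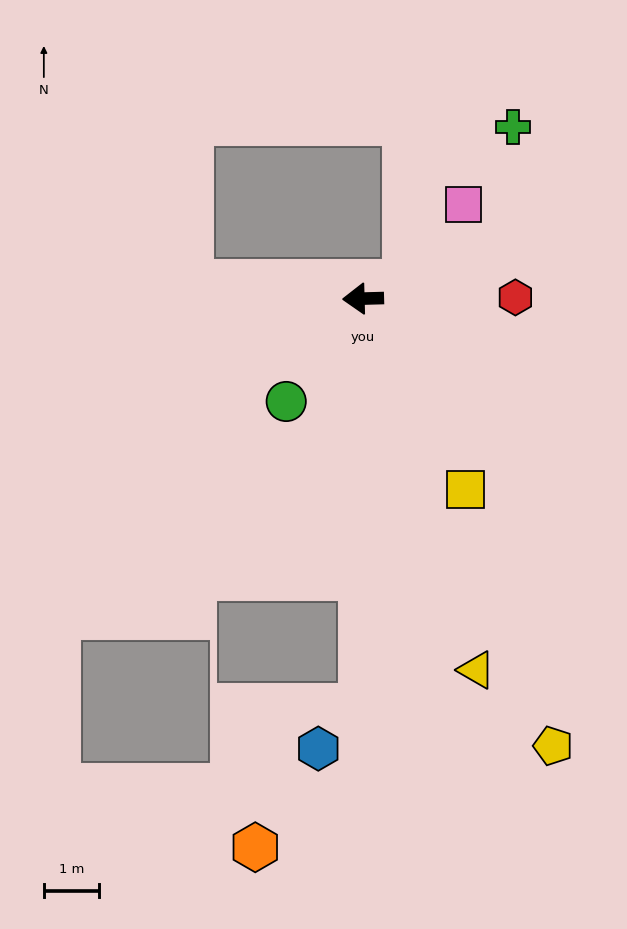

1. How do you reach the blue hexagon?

blocked — turn left 88°, forward 7.4 m, then turn right 46°, forward 1.1 m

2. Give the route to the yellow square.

turn left 117°, forward 3.9 m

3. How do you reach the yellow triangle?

turn left 105°, forward 7.0 m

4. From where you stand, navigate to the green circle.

turn left 52°, forward 2.3 m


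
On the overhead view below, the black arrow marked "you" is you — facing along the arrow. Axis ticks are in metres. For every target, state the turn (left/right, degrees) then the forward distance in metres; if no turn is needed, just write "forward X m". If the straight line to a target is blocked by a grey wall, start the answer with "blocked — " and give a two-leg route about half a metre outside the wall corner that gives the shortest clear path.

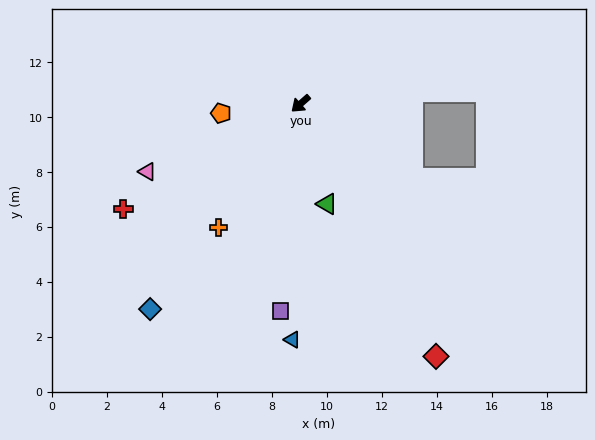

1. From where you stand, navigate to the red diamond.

turn left 77°, forward 10.4 m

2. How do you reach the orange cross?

turn left 15°, forward 5.4 m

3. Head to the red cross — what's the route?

turn right 11°, forward 7.5 m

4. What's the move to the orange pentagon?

turn right 34°, forward 2.9 m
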